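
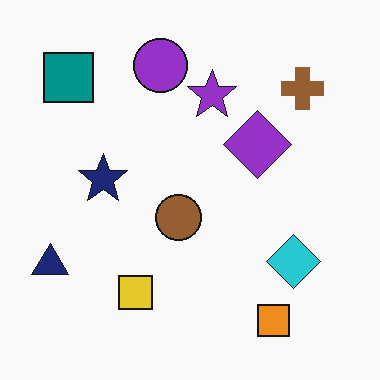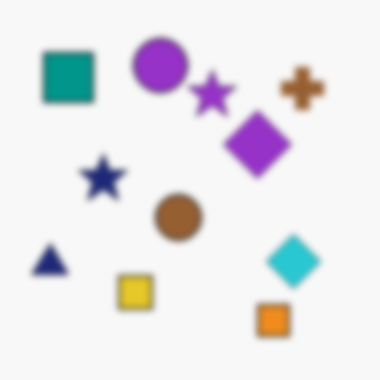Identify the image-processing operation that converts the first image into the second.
The second image is the first moderately blurred.

Shape edges and outlines are uniformly softened across the whole image.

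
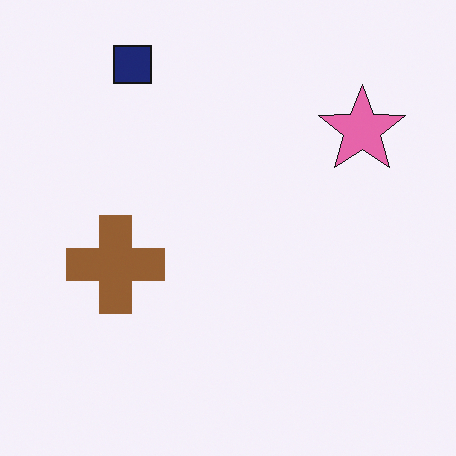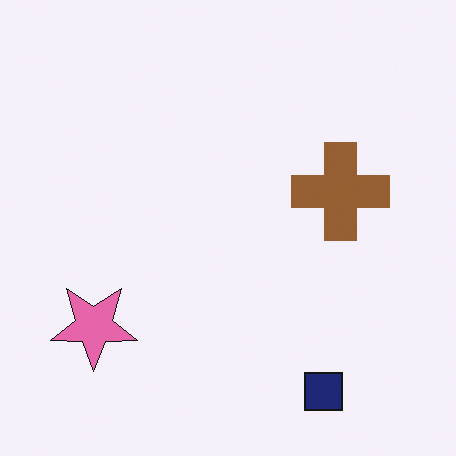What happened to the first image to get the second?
It was rotated 180°.

The navy square sits in the top-left of the first image and the bottom-right of the second — consistent with a whole-image 180° rotation.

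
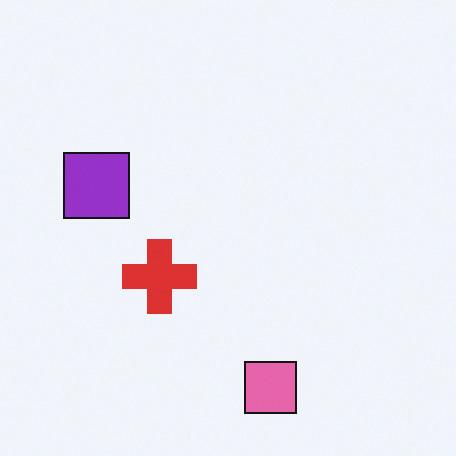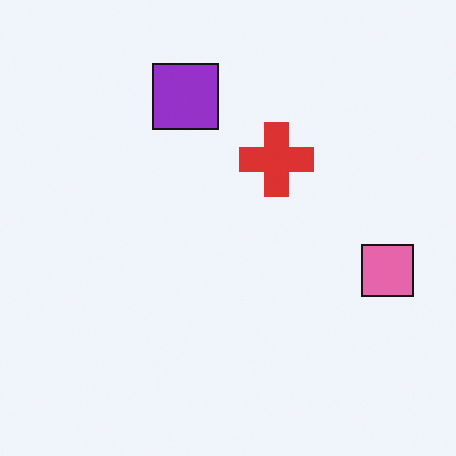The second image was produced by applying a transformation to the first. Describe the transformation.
The image was transposed (reflected across the top-left ↔ bottom-right diagonal).

Shapes have swapped their row and column positions — what was in the top-right is now in the bottom-left — a diagonal reflection.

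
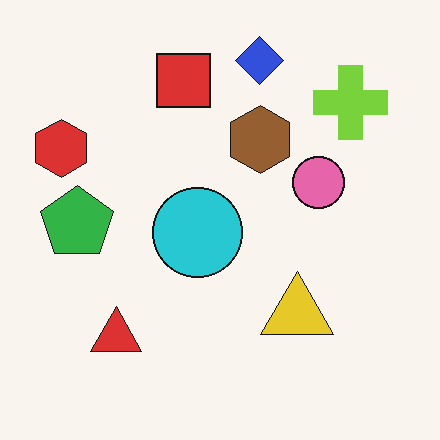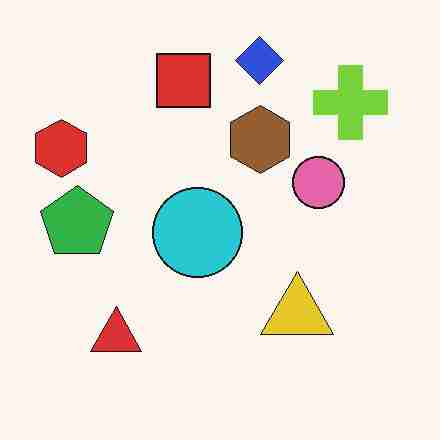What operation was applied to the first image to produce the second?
It was degraded with heavy JPEG compression.

Blocky 8×8 compression artifacts appear around shape edges and the flat background shows ringing — characteristic JPEG degradation.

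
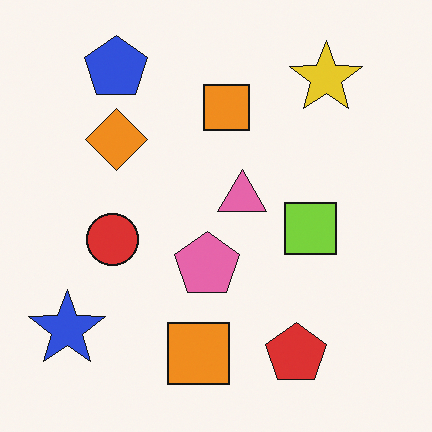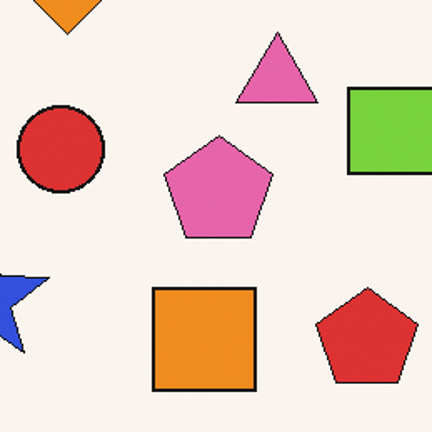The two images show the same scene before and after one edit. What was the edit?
The image was cropped to a noticeably smaller region and rescaled.

The visible shapes are larger and the field of view is narrower; shapes near the original edges may be partly or wholly outside the frame — a crop-and-rescale.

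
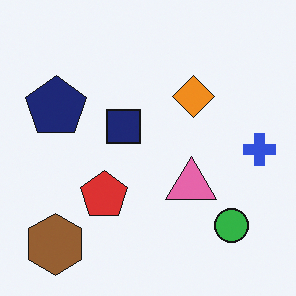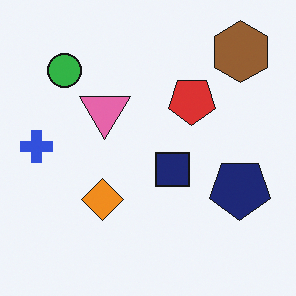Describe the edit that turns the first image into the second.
The image was rotated 180°.

The brown hexagon sits in the bottom-left of the first image and the top-right of the second — consistent with a whole-image 180° rotation.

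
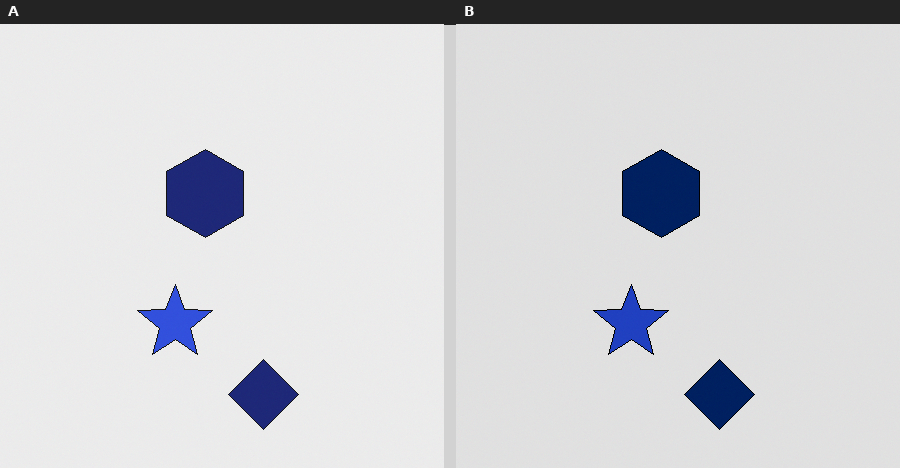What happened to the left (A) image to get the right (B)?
It was posterized to a reduced palette.

Each flat color has snapped to a coarser quantized level — most visibly, the near-white background has dropped to a flat grey.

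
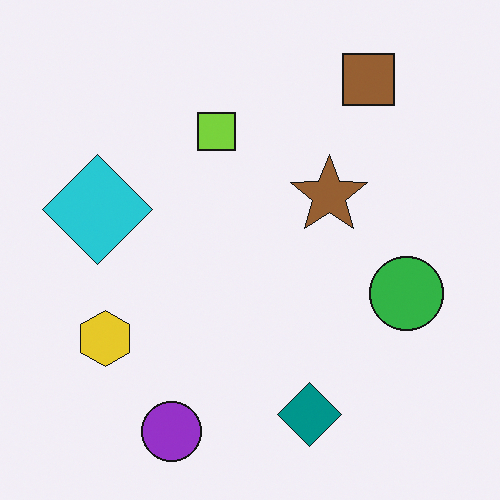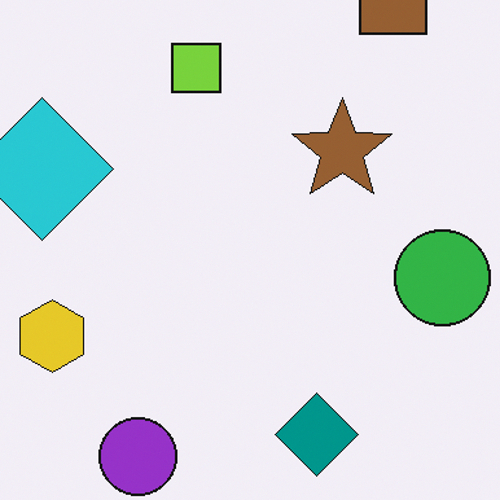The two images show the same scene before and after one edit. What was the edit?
The image was cropped to a modestly smaller region and rescaled.

The visible shapes are larger and the field of view is narrower; shapes near the original edges may be partly or wholly outside the frame — a crop-and-rescale.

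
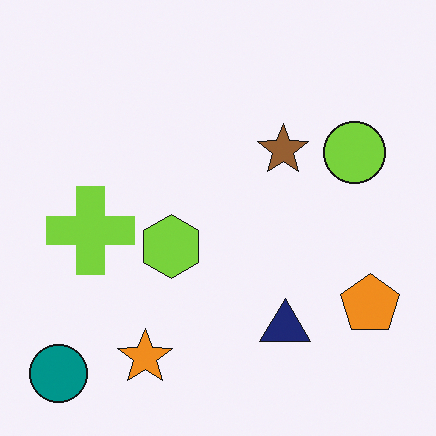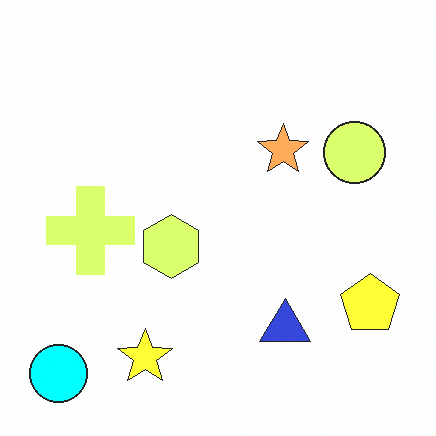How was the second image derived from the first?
The image was noticeably brightened.

Every pixel — background and shapes alike — is uniformly brightened.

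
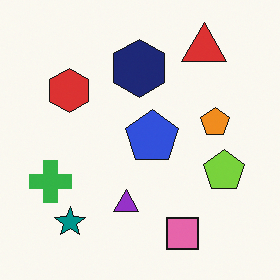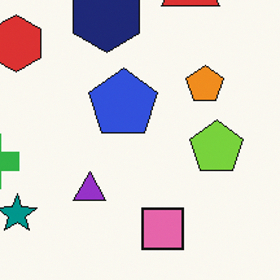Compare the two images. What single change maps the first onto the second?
Cropped to a modestly smaller region and rescaled.

The visible shapes are larger and the field of view is narrower; shapes near the original edges may be partly or wholly outside the frame — a crop-and-rescale.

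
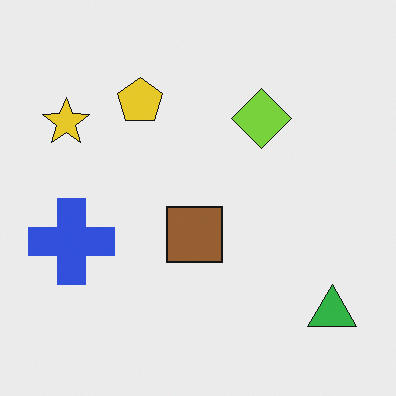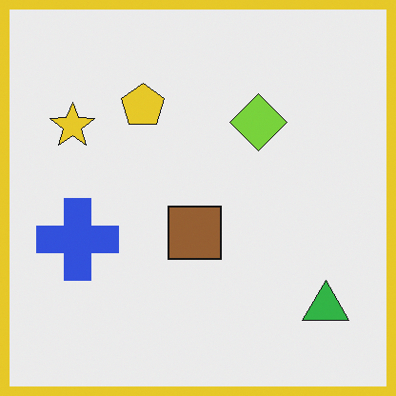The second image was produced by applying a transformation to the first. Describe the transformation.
This is the original image framed with a yellow border.

A solid yellow frame runs around the edge of the second image, with the content slightly shrunk inside it.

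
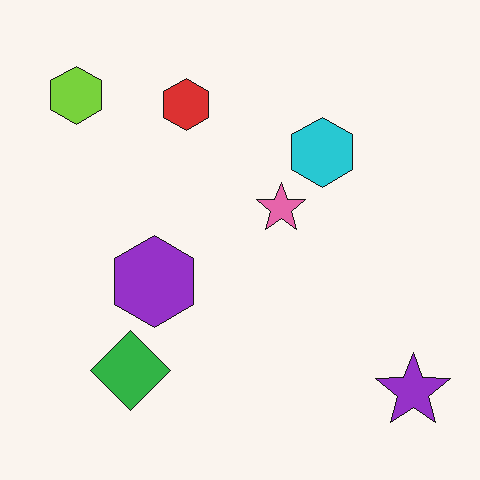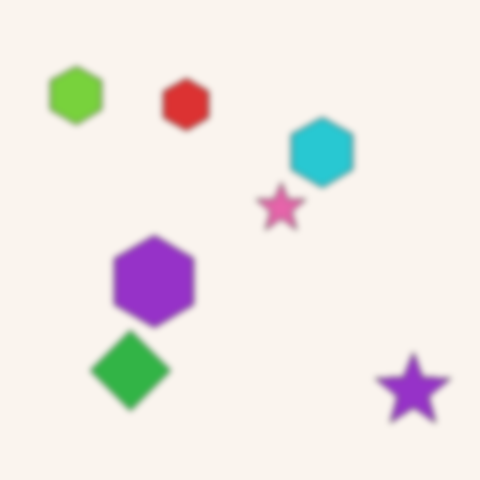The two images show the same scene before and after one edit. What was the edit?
Noticeably gaussian-blurred.

Shape edges and outlines are uniformly softened across the whole image.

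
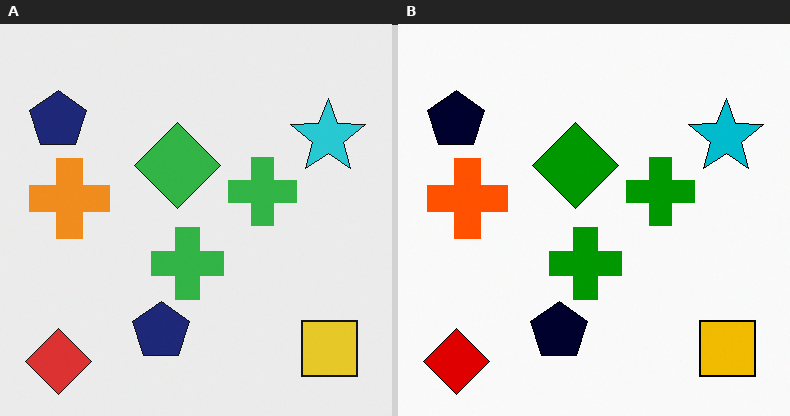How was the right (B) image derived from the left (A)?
The image was given much higher contrast.

Tones are pushed away from mid-grey across the whole image — a global contrast change.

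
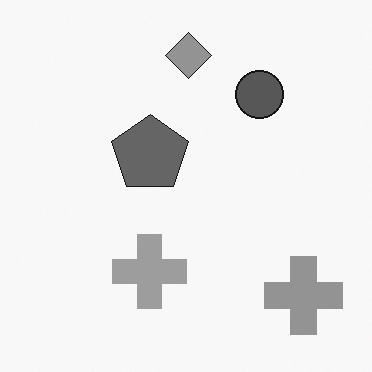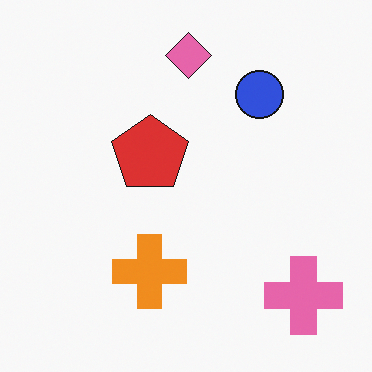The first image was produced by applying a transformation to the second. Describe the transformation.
This is the original image converted to grayscale.

All color is removed — every shape is now a shade of grey.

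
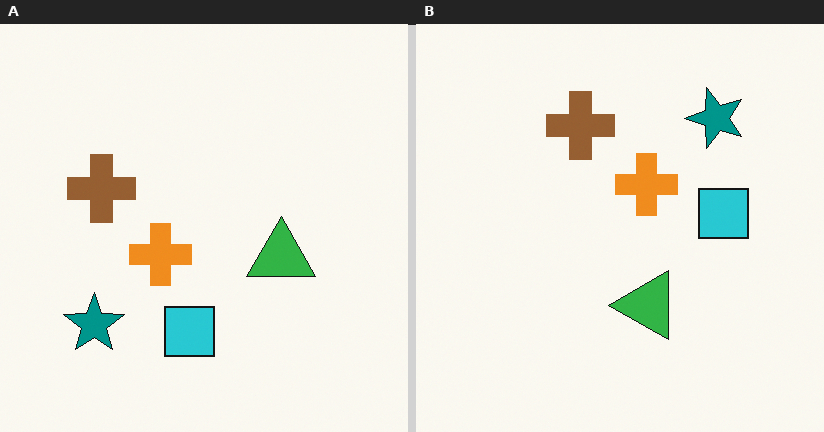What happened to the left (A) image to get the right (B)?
The transformation is: transposed (reflected across the top-left ↔ bottom-right diagonal).

Shapes have swapped their row and column positions — what was in the top-right is now in the bottom-left — a diagonal reflection.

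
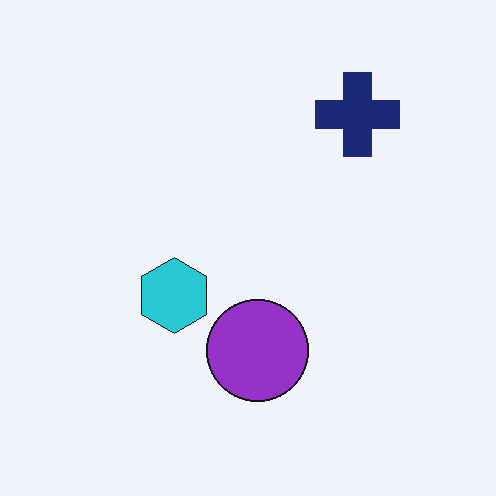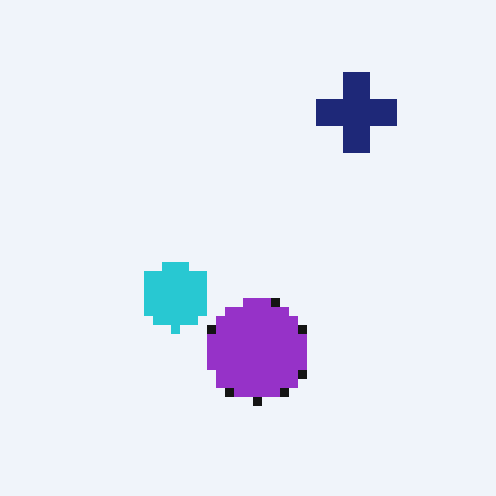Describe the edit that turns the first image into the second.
The second image is the first heavily pixelated into large blocks.

Shapes are reduced to large square blocks; fine edges and outlines are lost — a downscale-then-upscale (mosaic) effect.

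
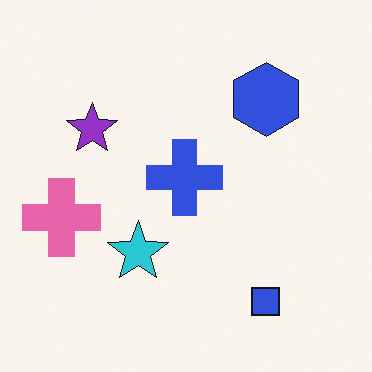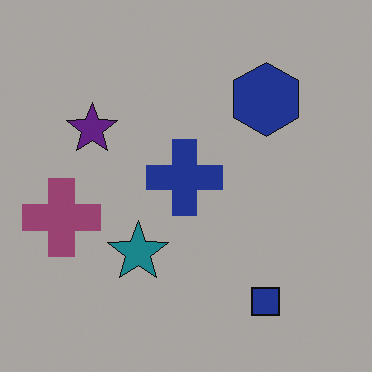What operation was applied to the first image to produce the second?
The transformation is: substantially darkened.

Every pixel — background and shapes alike — is uniformly darkened.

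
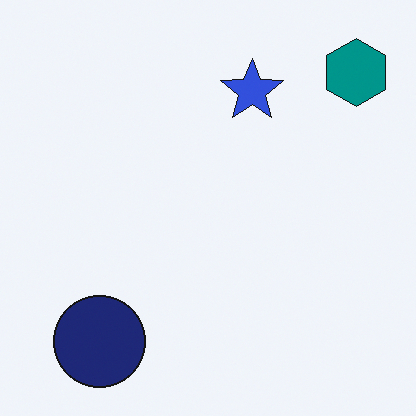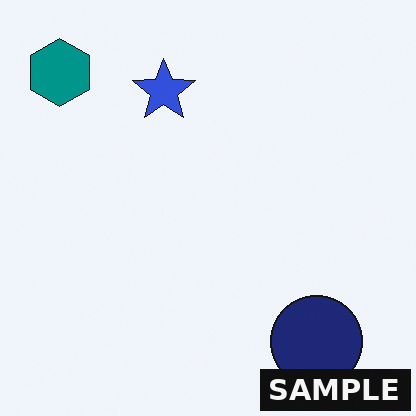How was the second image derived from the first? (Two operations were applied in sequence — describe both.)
The second image is the first flipped horizontally (left ↔ right), then watermarked with the text "SAMPLE" in the lower-right corner.

The teal hexagon is in the top-right of the first image and the top-left of the second — shapes on opposite sides of the vertical midline have swapped in a mirror flip. A dark label reading "SAMPLE" appears in the lower-right corner.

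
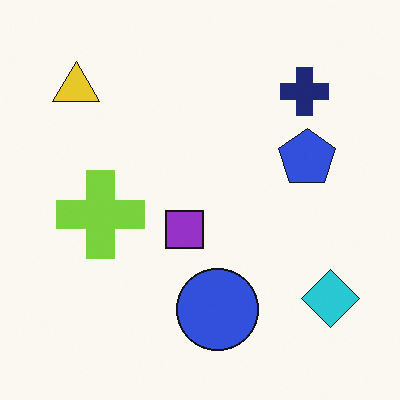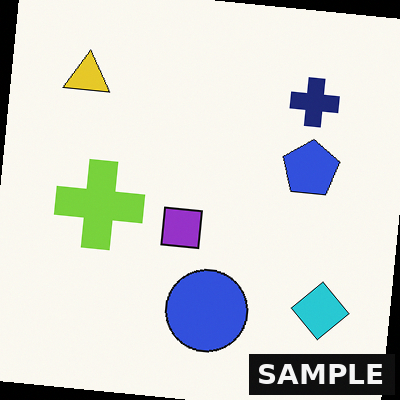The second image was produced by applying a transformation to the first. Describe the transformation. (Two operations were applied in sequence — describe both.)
This is the original image rotated clockwise by a small amount, then watermarked with the text "SAMPLE" in the lower-right corner.

Every shape is tilted by the same angle and the image corners show triangular fill wedges — a whole-image rotation by a non-right angle. A dark label reading "SAMPLE" appears in the lower-right corner.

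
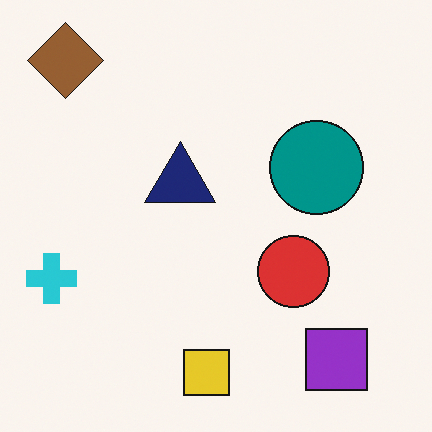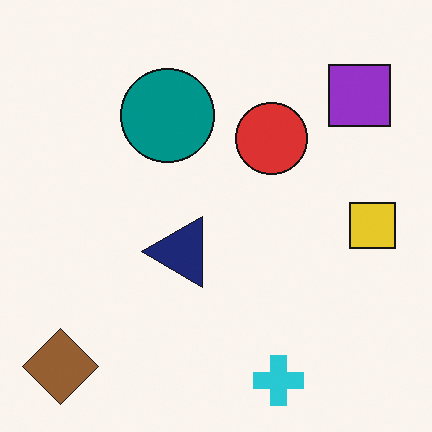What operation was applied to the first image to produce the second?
The transformation is: rotated 90° counter-clockwise.

The brown diamond sits in the top-left of the first image and the bottom-left of the second — consistent with a whole-image 90° counter-clockwise rotation.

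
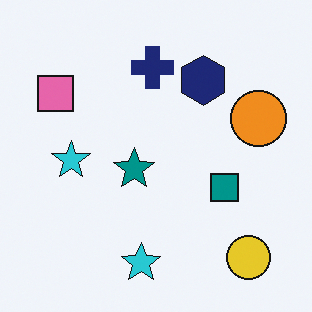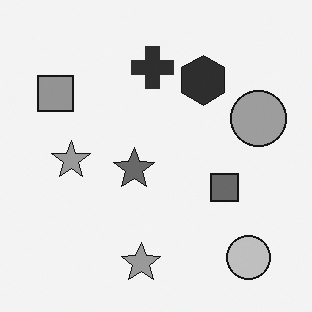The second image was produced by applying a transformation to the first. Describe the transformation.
The transformation is: converted to grayscale.

All color is removed — every shape is now a shade of grey.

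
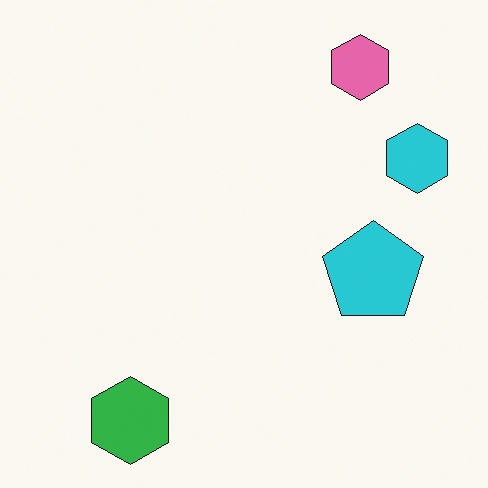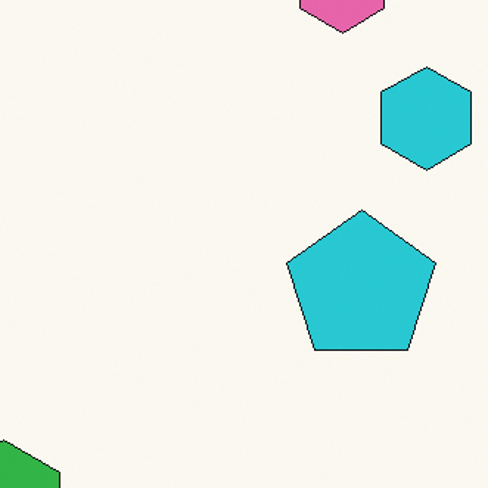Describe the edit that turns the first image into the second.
The image was cropped slightly and scaled back up.

The visible shapes are larger and the field of view is narrower; shapes near the original edges may be partly or wholly outside the frame — a crop-and-rescale.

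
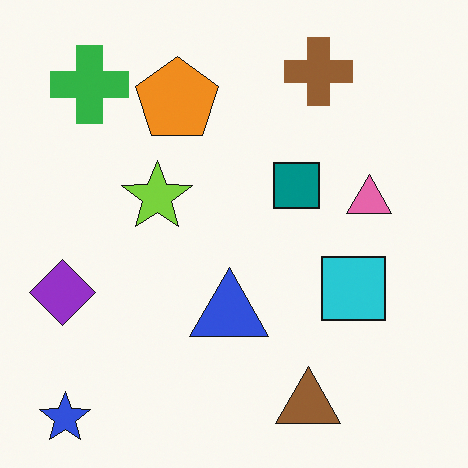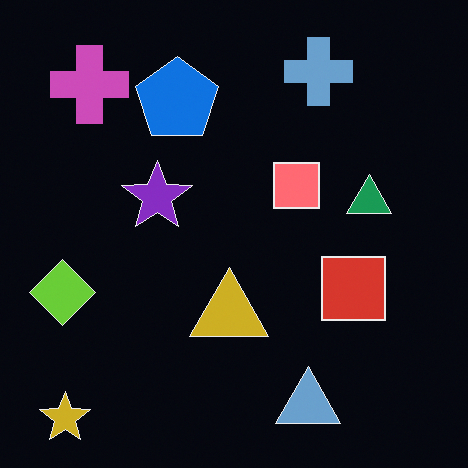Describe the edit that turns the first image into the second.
The transformation is: color-inverted (negative).

The light background has become dark and every shape's color is its complement — a photographic negative.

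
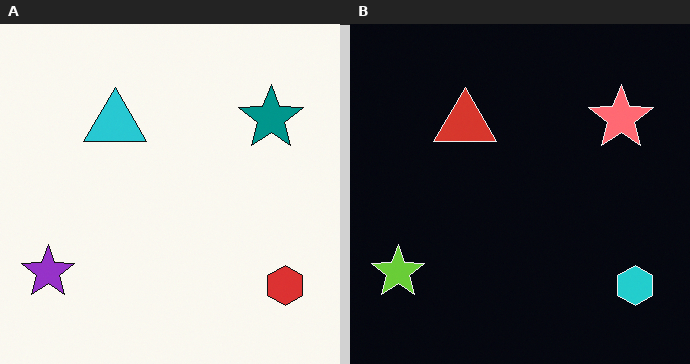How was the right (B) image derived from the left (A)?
The right (B) image is the left (A) color-inverted (negative).

The light background has become dark and every shape's color is its complement — a photographic negative.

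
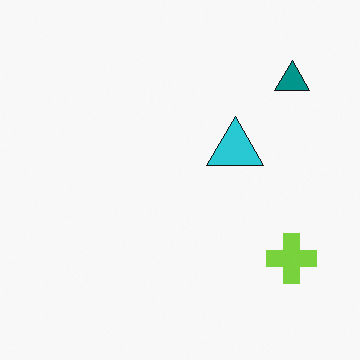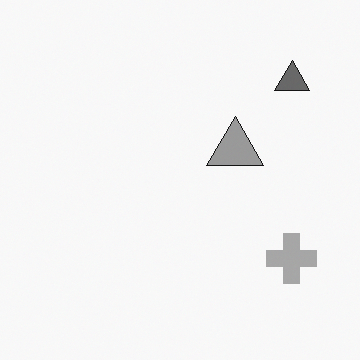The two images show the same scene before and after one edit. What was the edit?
This is the original image converted to grayscale.

All color is removed — every shape is now a shade of grey.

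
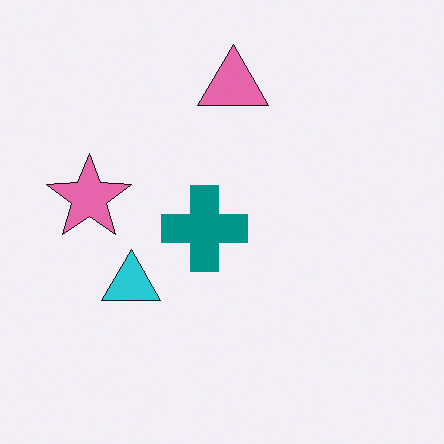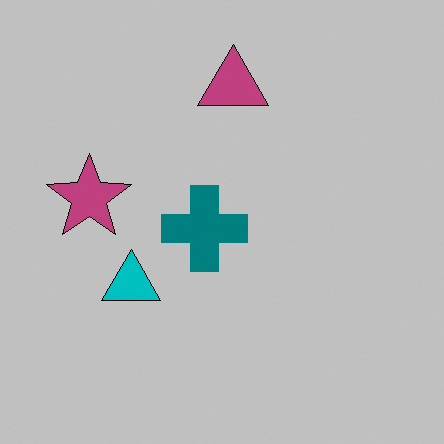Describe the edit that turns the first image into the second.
The image was aggressively posterized.

Each flat color has snapped to a coarser quantized level — most visibly, the near-white background has dropped to a flat grey.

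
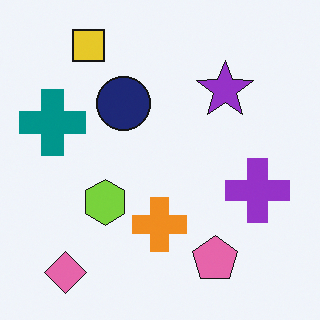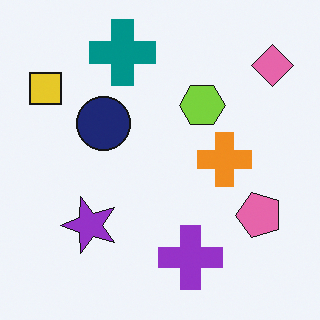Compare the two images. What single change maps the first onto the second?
The transformation is: transposed (reflected across the top-left ↔ bottom-right diagonal).

Shapes have swapped their row and column positions — what was in the top-right is now in the bottom-left — a diagonal reflection.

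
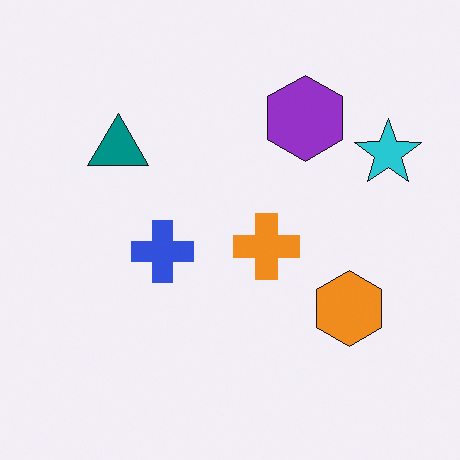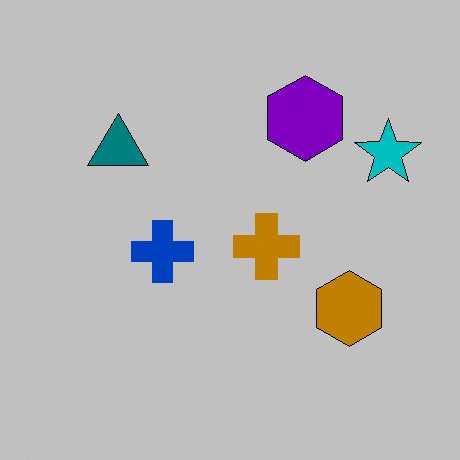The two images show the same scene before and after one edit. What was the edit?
The second image is the first heavily posterized to just a handful of flat colors.

Each flat color has snapped to a coarser quantized level — most visibly, the near-white background has dropped to a flat grey.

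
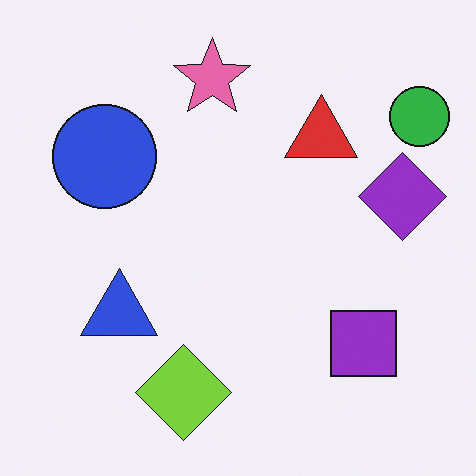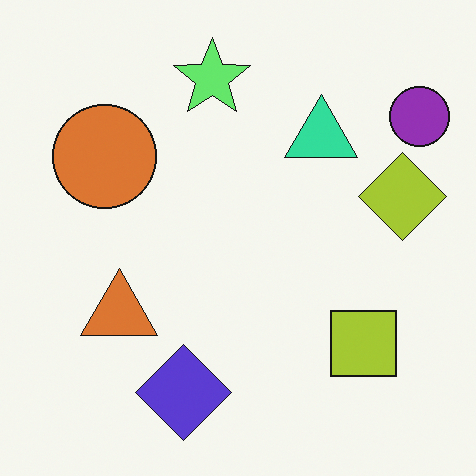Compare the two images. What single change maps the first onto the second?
The transformation is: hue-shifted by a large amount.

Every shape's color has rotated by the same amount around the hue wheel — a uniform hue shift.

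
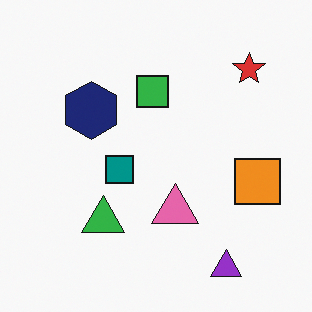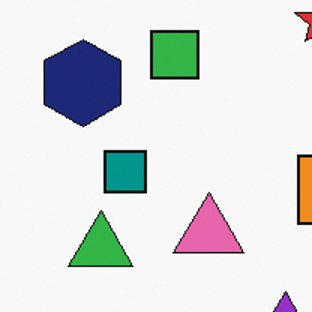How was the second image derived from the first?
The image was cropped slightly and scaled back up.

The visible shapes are larger and the field of view is narrower; shapes near the original edges may be partly or wholly outside the frame — a crop-and-rescale.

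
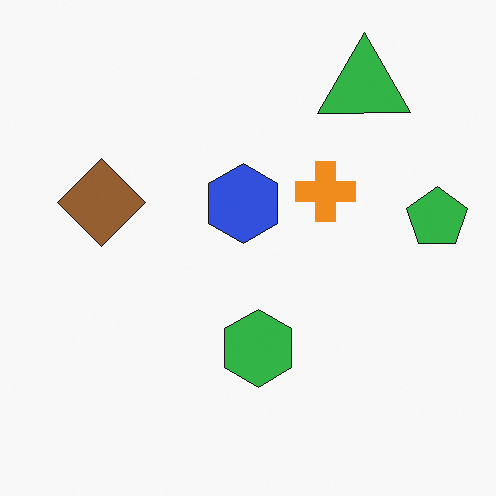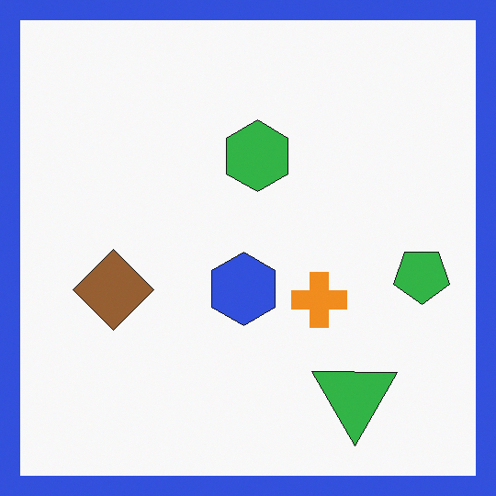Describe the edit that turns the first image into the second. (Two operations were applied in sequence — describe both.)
Flipped vertically (top ↔ bottom), then framed with a blue border.

The green triangle is in the top-right of the first image and the bottom-right of the second — shapes on opposite sides of the horizontal midline have swapped in a mirror flip. A solid blue frame runs around the edge of the second image, with the content slightly shrunk inside it.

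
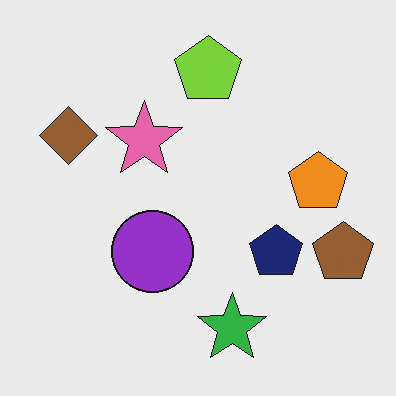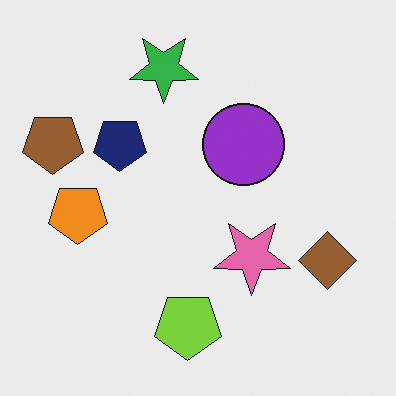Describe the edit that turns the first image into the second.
The transformation is: rotated 180°.

The brown pentagon sits in the right of the first image and the left of the second — consistent with a whole-image 180° rotation.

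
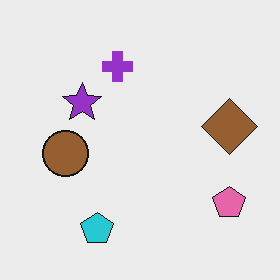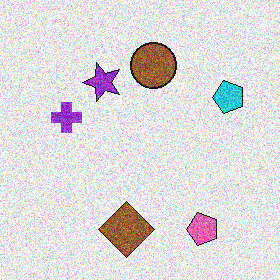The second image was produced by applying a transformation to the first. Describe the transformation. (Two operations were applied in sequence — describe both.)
It was degraded with strong gaussian noise, then transposed (reflected across the top-left ↔ bottom-right diagonal).

Random speckle covers the whole image, including the flat background. Shapes have swapped their row and column positions — what was in the top-right is now in the bottom-left — a diagonal reflection.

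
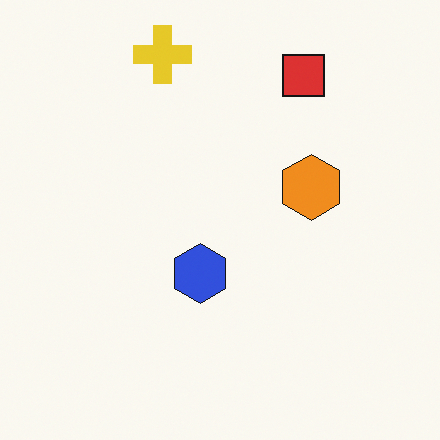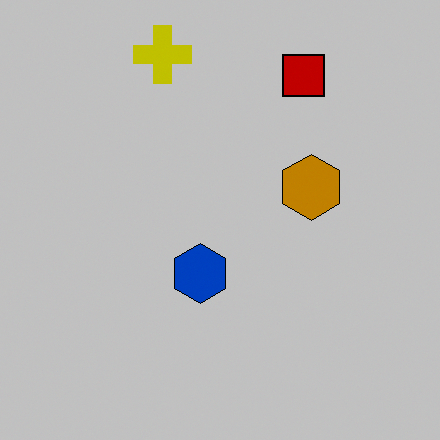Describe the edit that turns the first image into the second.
Heavily posterized to just a handful of flat colors.

Each flat color has snapped to a coarser quantized level — most visibly, the near-white background has dropped to a flat grey.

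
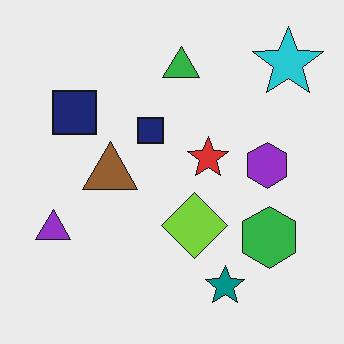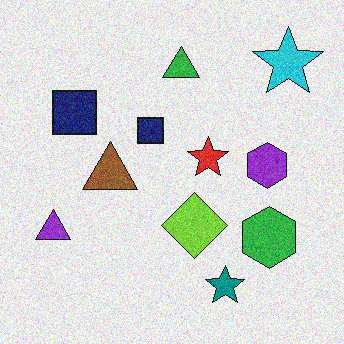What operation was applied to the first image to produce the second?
It was degraded with moderate additive noise.

Random speckle covers the whole image, including the flat background.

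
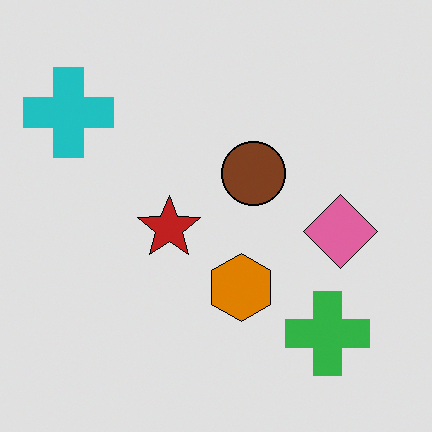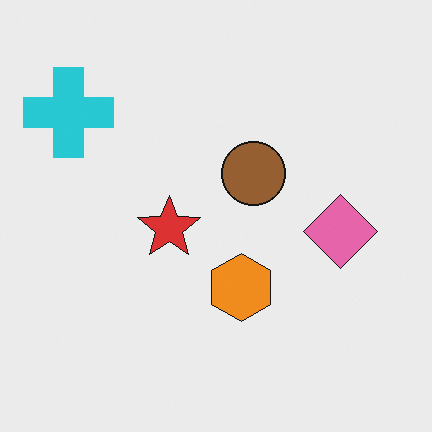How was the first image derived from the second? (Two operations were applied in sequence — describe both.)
This is the original image posterized to a reduced palette, then overlaid with an additional green cross.

Each flat color has snapped to a coarser quantized level — most visibly, the near-white background has dropped to a flat grey. A green cross appears in the first image that is absent from the second.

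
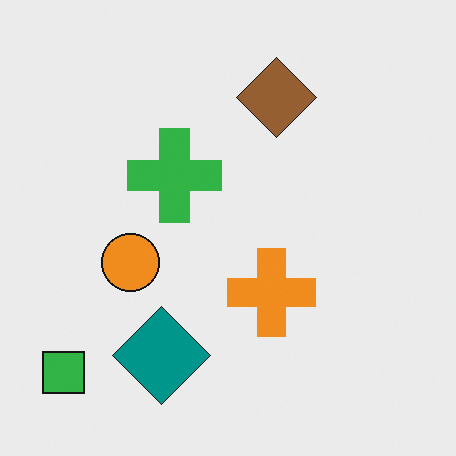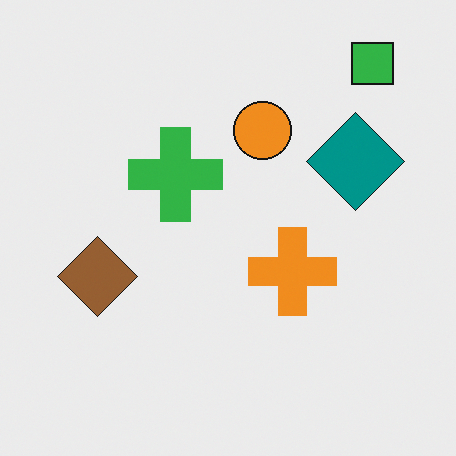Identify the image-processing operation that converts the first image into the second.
The image was transposed (reflected across the top-left ↔ bottom-right diagonal).

Shapes have swapped their row and column positions — what was in the top-right is now in the bottom-left — a diagonal reflection.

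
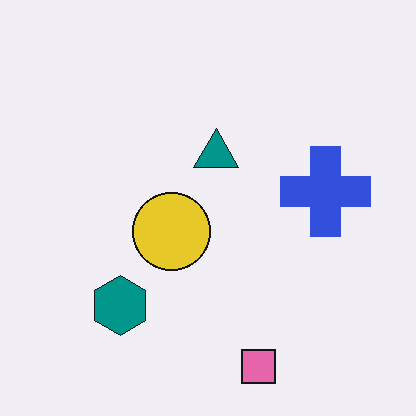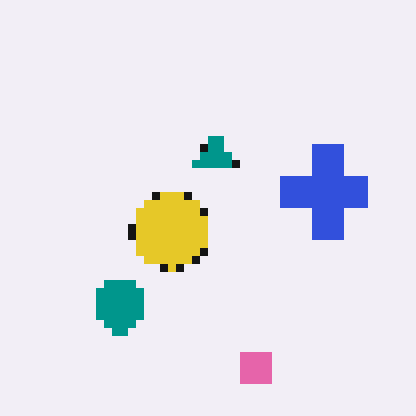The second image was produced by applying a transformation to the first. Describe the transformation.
It was pixelated into visible square blocks.

Shapes are reduced to large square blocks; fine edges and outlines are lost — a downscale-then-upscale (mosaic) effect.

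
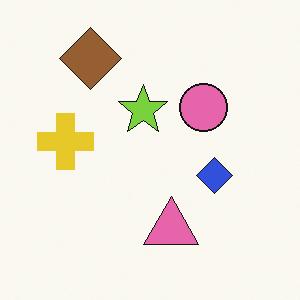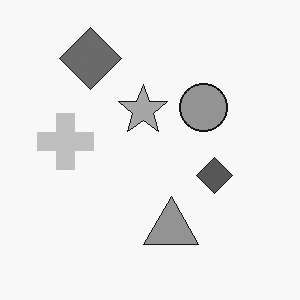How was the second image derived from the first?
It was converted to grayscale.

All color is removed — every shape is now a shade of grey.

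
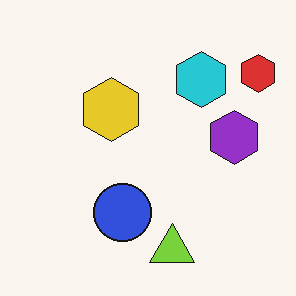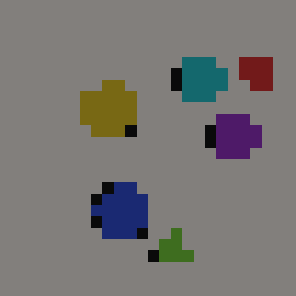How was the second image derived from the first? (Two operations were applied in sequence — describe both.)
The transformation is: coarsely pixelated, then noticeably darkened.

Shapes are reduced to large square blocks; fine edges and outlines are lost — a downscale-then-upscale (mosaic) effect. Every pixel — background and shapes alike — is uniformly darkened.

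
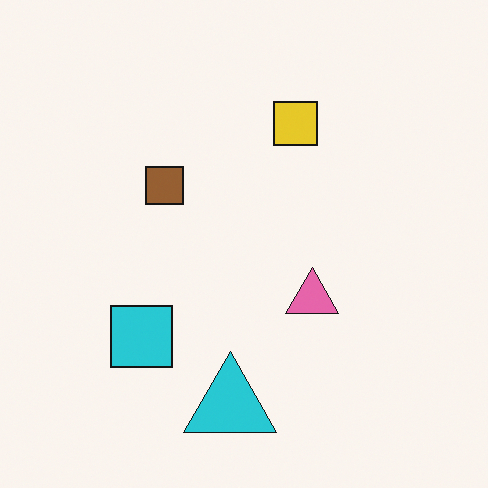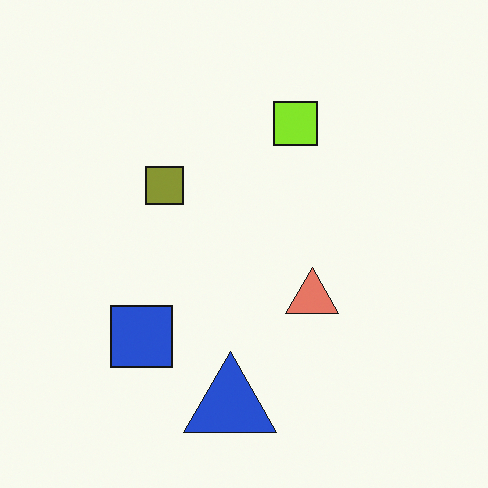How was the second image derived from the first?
Hue-shifted by a small amount.

Every shape's color has rotated by the same amount around the hue wheel — a uniform hue shift.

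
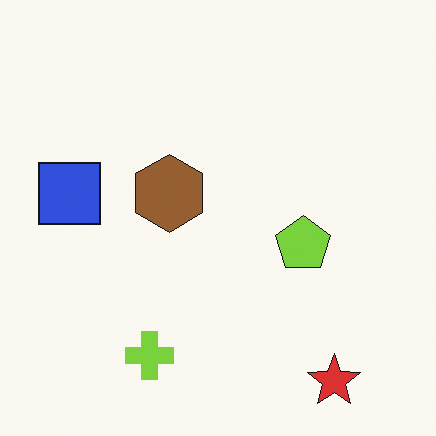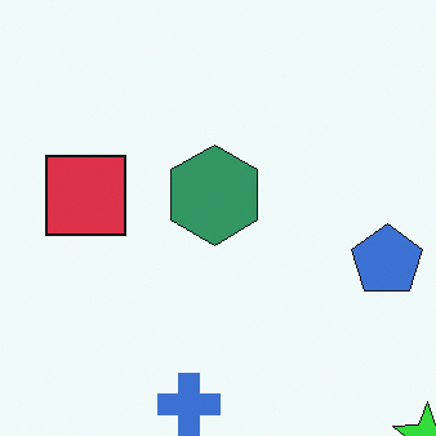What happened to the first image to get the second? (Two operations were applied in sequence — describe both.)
It was cropped to a modestly smaller region and rescaled, then hue-shifted through roughly a third of the color wheel.

The visible shapes are larger and the field of view is narrower; shapes near the original edges may be partly or wholly outside the frame — a crop-and-rescale. Every shape's color has rotated by the same amount around the hue wheel — a uniform hue shift.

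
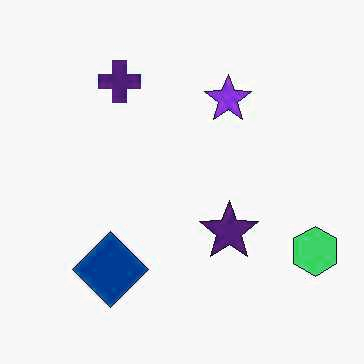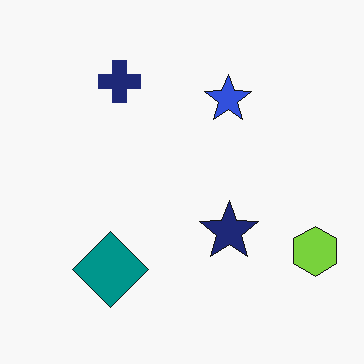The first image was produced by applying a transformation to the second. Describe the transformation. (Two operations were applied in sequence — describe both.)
It was given moderate JPEG compression, then hue-shifted by a small amount.

Blocky 8×8 compression artifacts appear around shape edges and the flat background shows ringing — characteristic JPEG degradation. Every shape's color has rotated by the same amount around the hue wheel — a uniform hue shift.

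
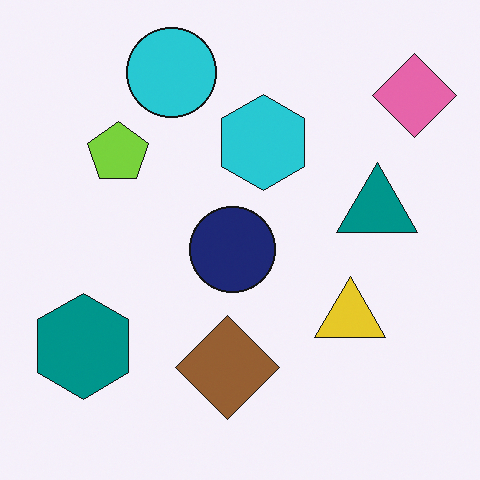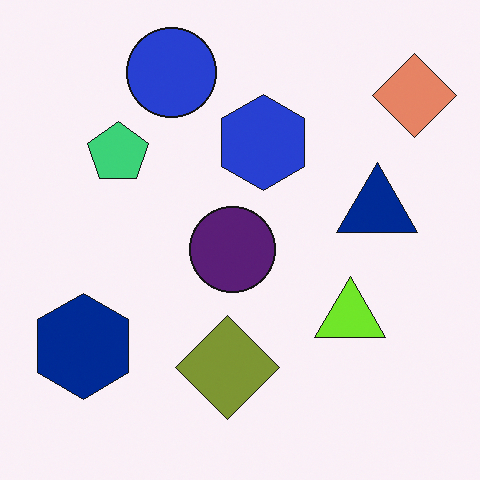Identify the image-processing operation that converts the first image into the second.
The image was hue-shifted slightly.

Every shape's color has rotated by the same amount around the hue wheel — a uniform hue shift.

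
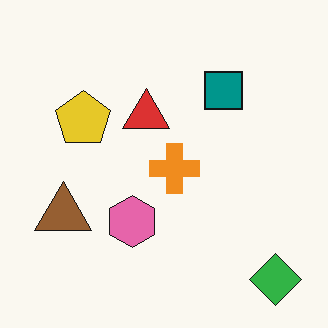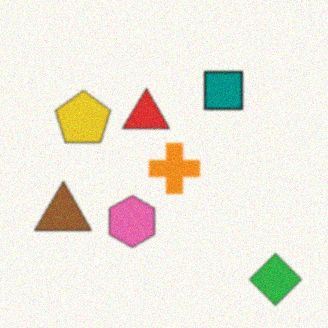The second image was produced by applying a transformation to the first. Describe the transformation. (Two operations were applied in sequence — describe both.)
This is the original image slightly softened, then degraded with a light layer of grain.

Shape edges and outlines are uniformly softened across the whole image. Random speckle covers the whole image, including the flat background.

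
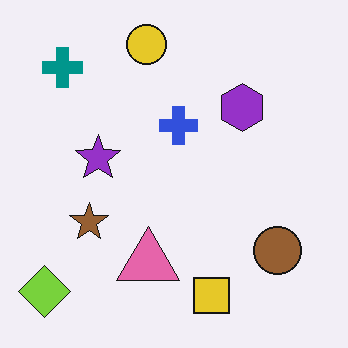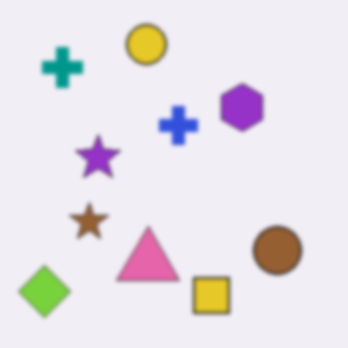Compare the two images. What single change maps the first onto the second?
The image was slightly softened.

Shape edges and outlines are uniformly softened across the whole image.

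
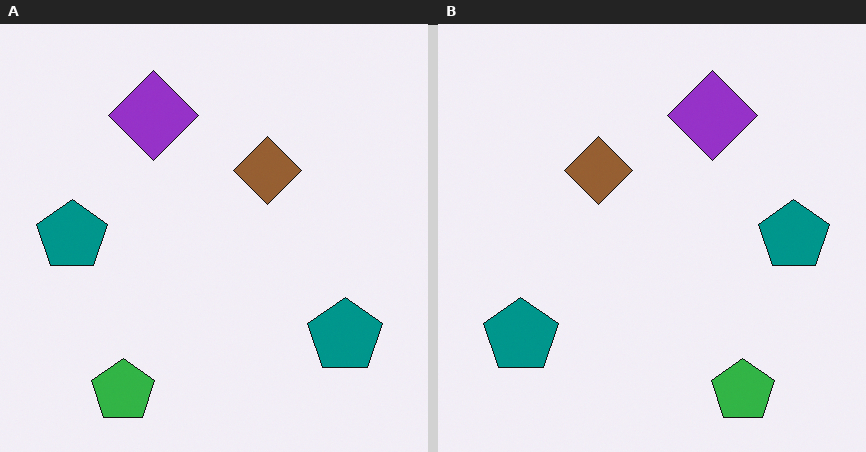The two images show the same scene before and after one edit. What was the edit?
It was flipped horizontally (left ↔ right).

The green pentagon is in the bottom-left of the left (A) image and the bottom-right of the right (B) — shapes on opposite sides of the vertical midline have swapped in a mirror flip.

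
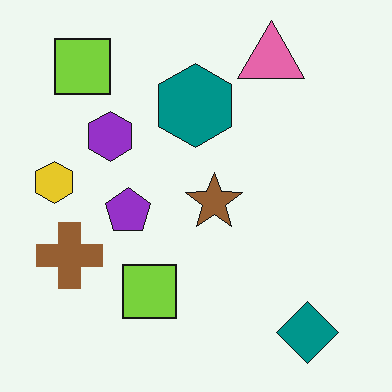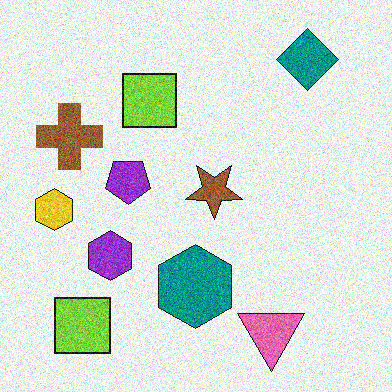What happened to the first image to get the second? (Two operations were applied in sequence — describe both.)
This is the original image degraded with a thick layer of grain, then flipped vertically (top ↔ bottom).

Random speckle covers the whole image, including the flat background. The pink triangle is in the top-right of the first image and the bottom-right of the second — shapes on opposite sides of the horizontal midline have swapped in a mirror flip.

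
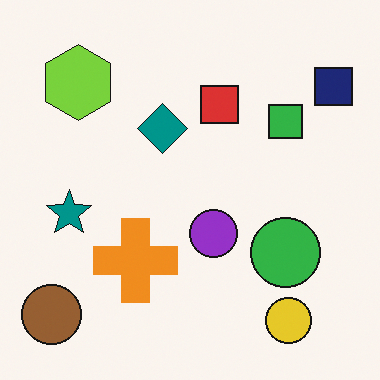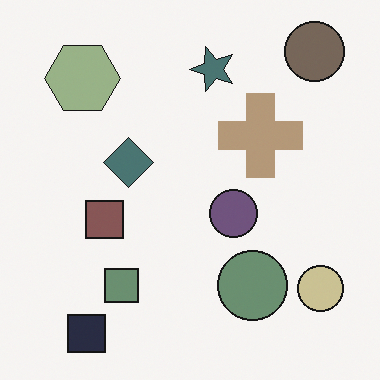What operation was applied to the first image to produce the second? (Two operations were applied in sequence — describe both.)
The second image is the first transposed (reflected across the top-left ↔ bottom-right diagonal), then made much more muted (saturation change).

Shapes have swapped their row and column positions — what was in the top-right is now in the bottom-left — a diagonal reflection. All colors are more muted and greyish — a global saturation change.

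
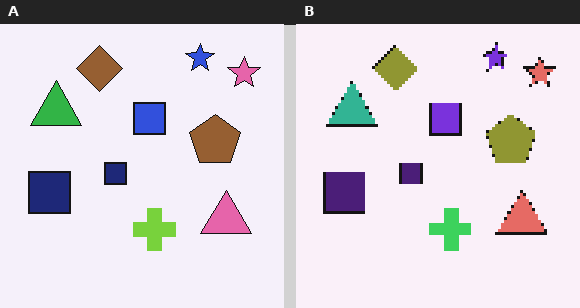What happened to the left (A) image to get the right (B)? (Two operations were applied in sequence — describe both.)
The transformation is: mildly pixelated, then hue-shifted by a small amount.

Shapes are reduced to large square blocks; fine edges and outlines are lost — a downscale-then-upscale (mosaic) effect. Every shape's color has rotated by the same amount around the hue wheel — a uniform hue shift.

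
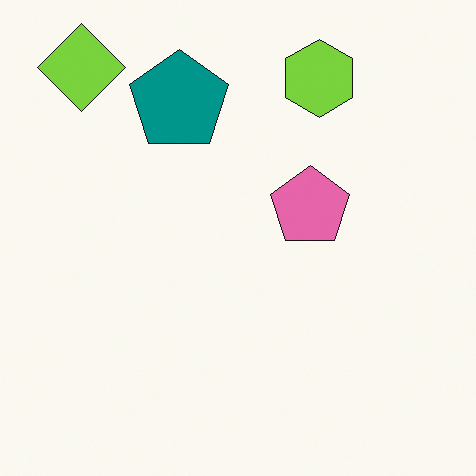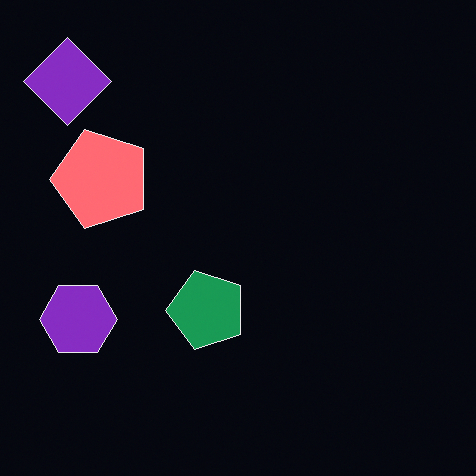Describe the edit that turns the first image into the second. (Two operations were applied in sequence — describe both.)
The image was transposed (reflected across the top-left ↔ bottom-right diagonal), then color-inverted (negative).

Shapes have swapped their row and column positions — what was in the top-right is now in the bottom-left — a diagonal reflection. The light background has become dark and every shape's color is its complement — a photographic negative.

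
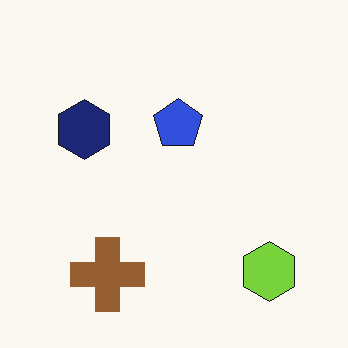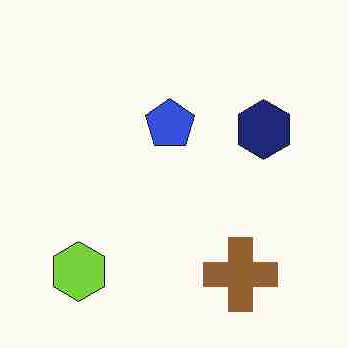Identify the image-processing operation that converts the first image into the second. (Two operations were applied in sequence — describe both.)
The transformation is: heavily JPEG-compressed with obvious blocking artifacts, then flipped horizontally (left ↔ right).

Blocky 8×8 compression artifacts appear around shape edges and the flat background shows ringing — characteristic JPEG degradation. The lime hexagon is in the bottom-right of the first image and the bottom-left of the second — shapes on opposite sides of the vertical midline have swapped in a mirror flip.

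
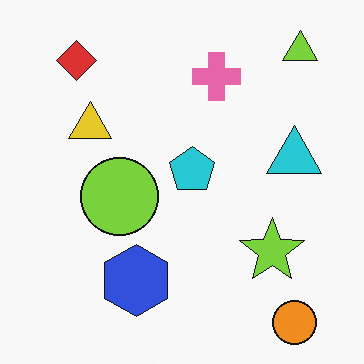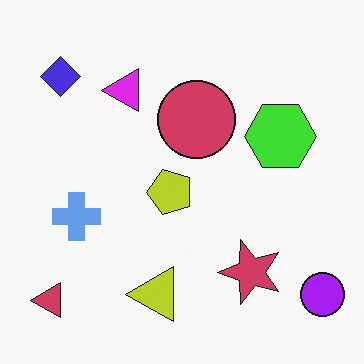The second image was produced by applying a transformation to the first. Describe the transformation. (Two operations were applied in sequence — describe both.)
The second image is the first transposed (reflected across the top-left ↔ bottom-right diagonal), then hue-shifted through roughly half the color wheel.

Shapes have swapped their row and column positions — what was in the top-right is now in the bottom-left — a diagonal reflection. Every shape's color has rotated by the same amount around the hue wheel — a uniform hue shift.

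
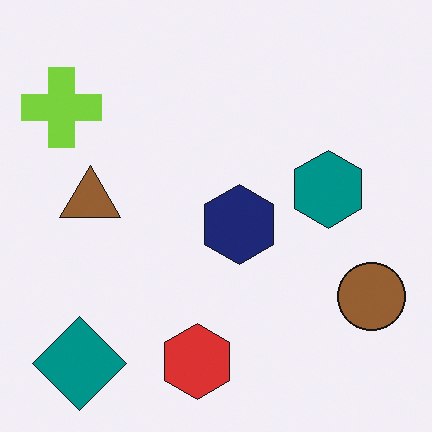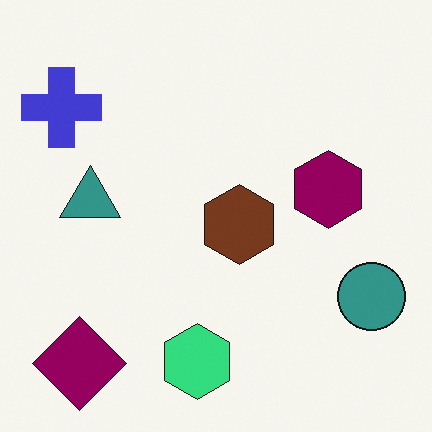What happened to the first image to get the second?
The image was hue-shifted by a moderate amount.

Every shape's color has rotated by the same amount around the hue wheel — a uniform hue shift.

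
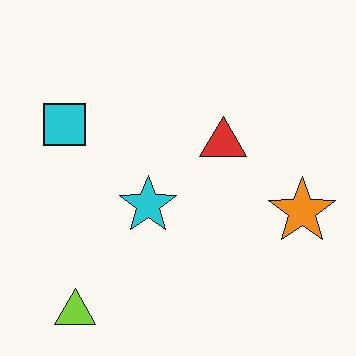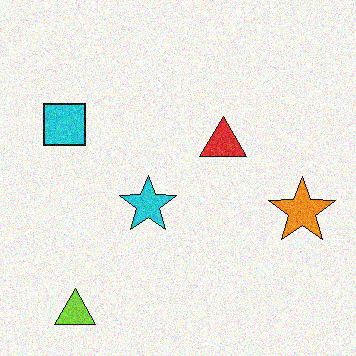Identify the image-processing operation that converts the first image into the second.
It was degraded with moderate additive noise.

Random speckle covers the whole image, including the flat background.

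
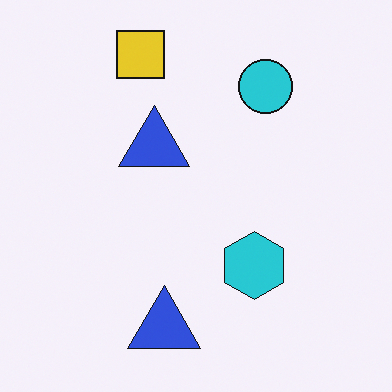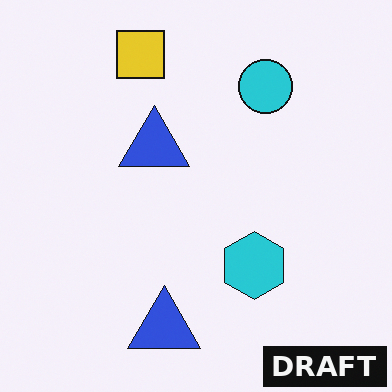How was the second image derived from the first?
The transformation is: watermarked with the text "DRAFT" in the lower-right corner.

A dark label reading "DRAFT" appears in the lower-right corner.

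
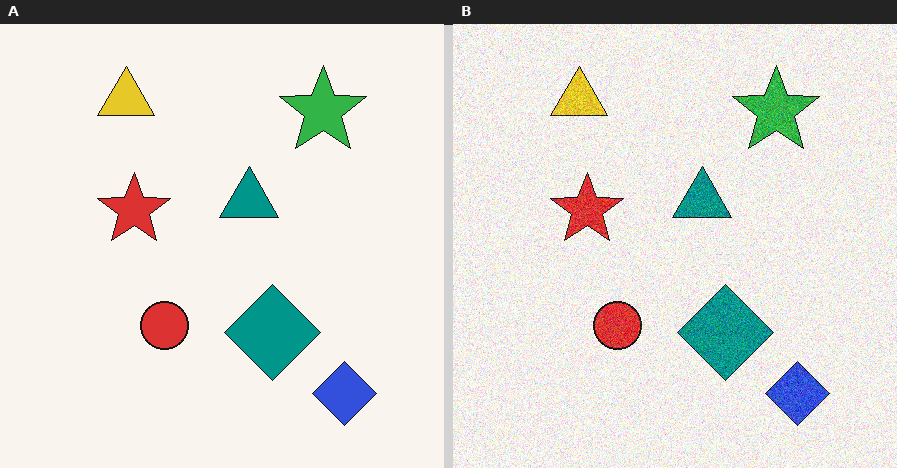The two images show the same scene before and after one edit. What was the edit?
The transformation is: degraded with visible gaussian noise.

Random speckle covers the whole image, including the flat background.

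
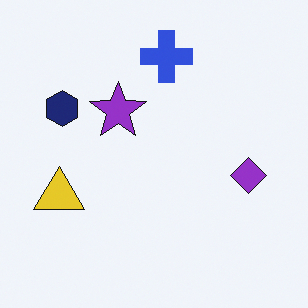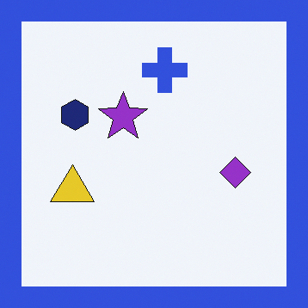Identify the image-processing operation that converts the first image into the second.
The second image is the first framed with a blue border.

A solid blue frame runs around the edge of the second image, with the content slightly shrunk inside it.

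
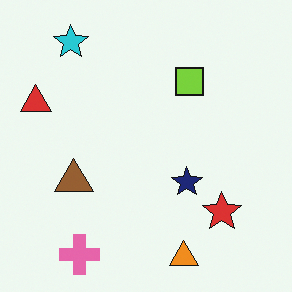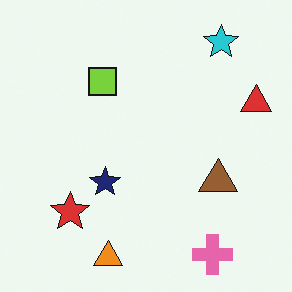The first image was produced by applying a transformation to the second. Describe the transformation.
It was flipped horizontally (left ↔ right).

The red triangle is in the right of the second image and the left of the first — shapes on opposite sides of the vertical midline have swapped in a mirror flip.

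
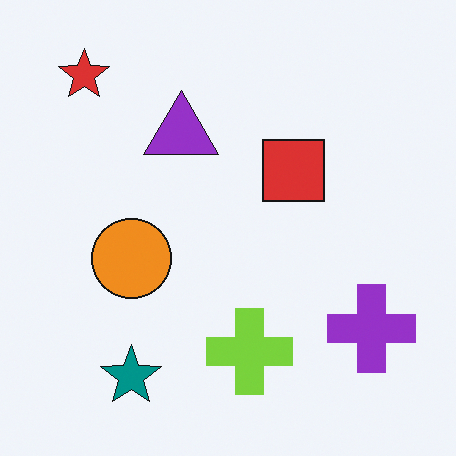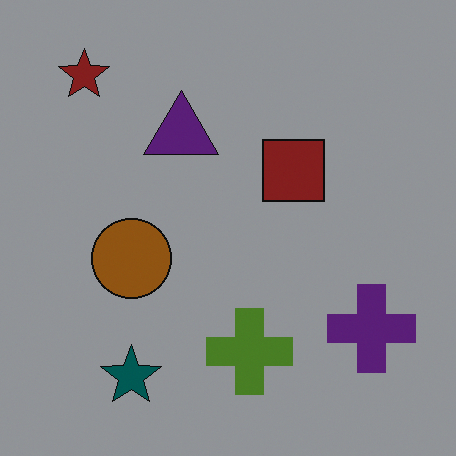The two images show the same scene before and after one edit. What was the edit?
This is the original image noticeably darkened.

Every pixel — background and shapes alike — is uniformly darkened.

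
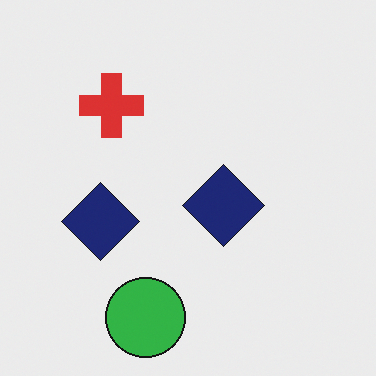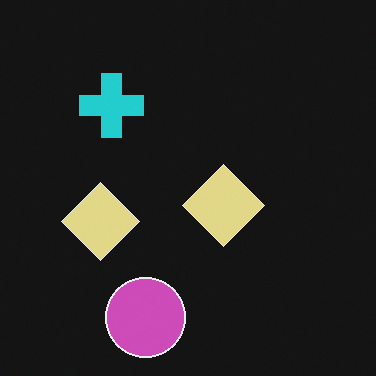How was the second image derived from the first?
The transformation is: color-inverted (negative).

The light background has become dark and every shape's color is its complement — a photographic negative.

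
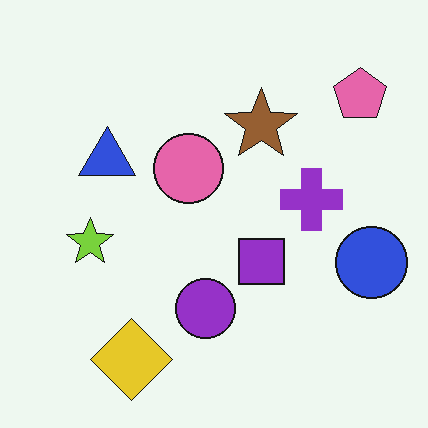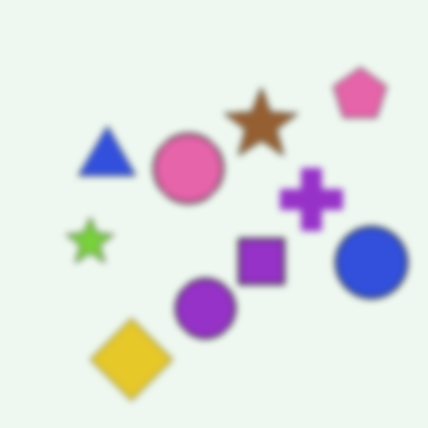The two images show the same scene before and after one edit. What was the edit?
This is the original image moderately blurred.

Shape edges and outlines are uniformly softened across the whole image.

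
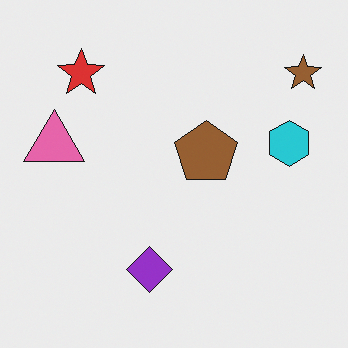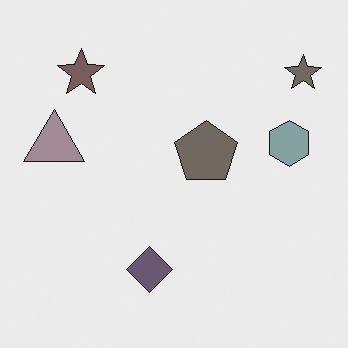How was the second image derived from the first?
The image was made much more muted (saturation change).

All colors are more muted and greyish — a global saturation change.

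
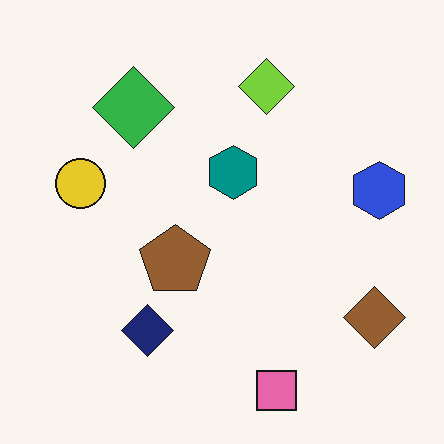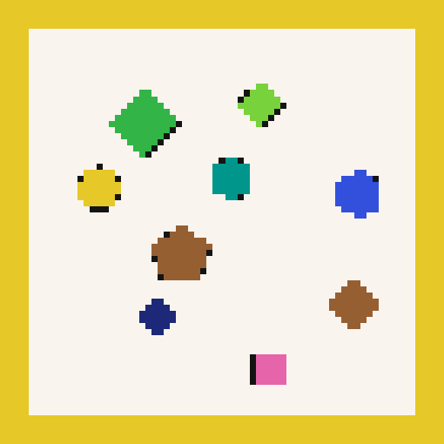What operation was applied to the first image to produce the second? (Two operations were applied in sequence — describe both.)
The image was pixelated into visible square blocks, then framed with a yellow border.

Shapes are reduced to large square blocks; fine edges and outlines are lost — a downscale-then-upscale (mosaic) effect. A solid yellow frame runs around the edge of the second image, with the content slightly shrunk inside it.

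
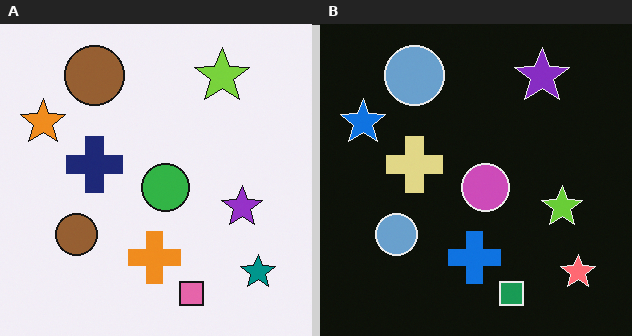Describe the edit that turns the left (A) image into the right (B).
Color-inverted (negative).

The light background has become dark and every shape's color is its complement — a photographic negative.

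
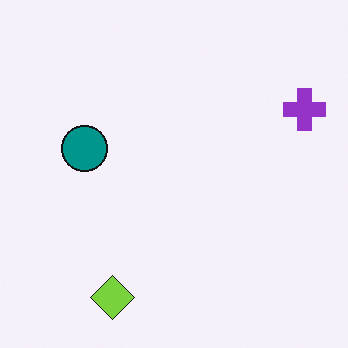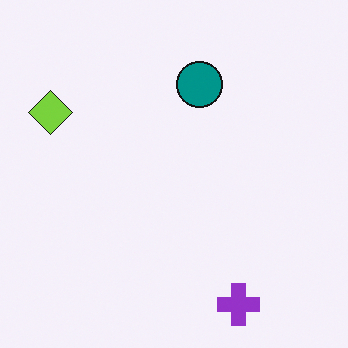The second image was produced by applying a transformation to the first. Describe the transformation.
It was rotated 90° clockwise.

The purple cross sits in the top-right of the first image and the bottom-right of the second — consistent with a whole-image 90° clockwise rotation.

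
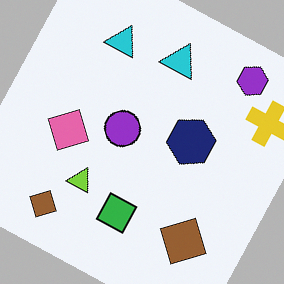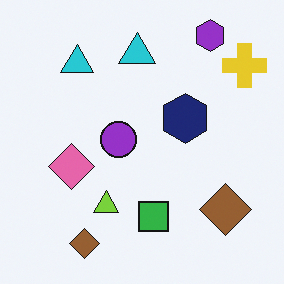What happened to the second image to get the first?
The transformation is: rotated clockwise by a clearly visible amount.

Every shape is tilted by the same angle and the image corners show triangular fill wedges — a whole-image rotation by a non-right angle.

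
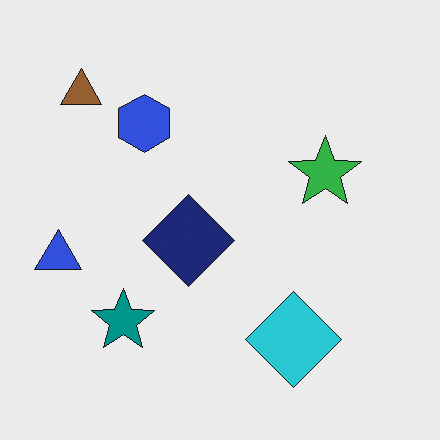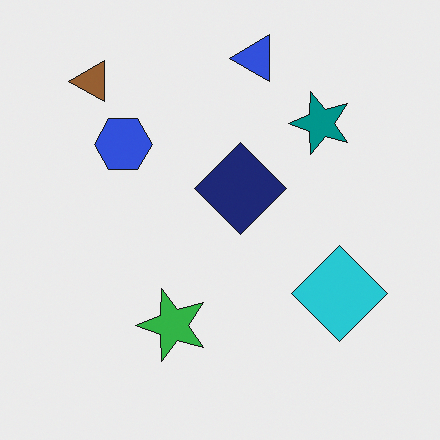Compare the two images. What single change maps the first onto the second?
It was transposed (reflected across the top-left ↔ bottom-right diagonal).

Shapes have swapped their row and column positions — what was in the top-right is now in the bottom-left — a diagonal reflection.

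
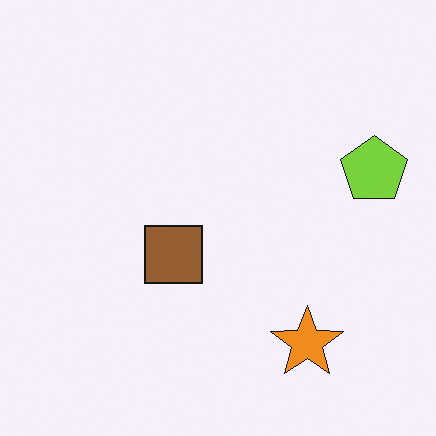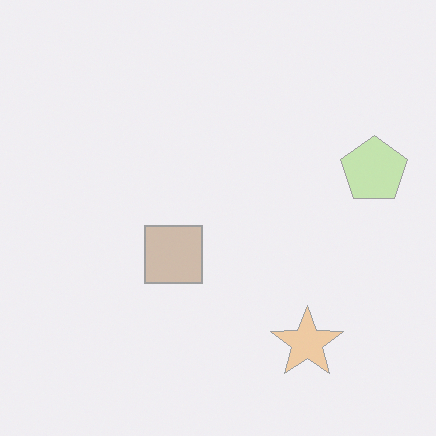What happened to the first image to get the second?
The image was given much lower contrast.

Tones are pushed toward mid-grey across the whole image — a global contrast change.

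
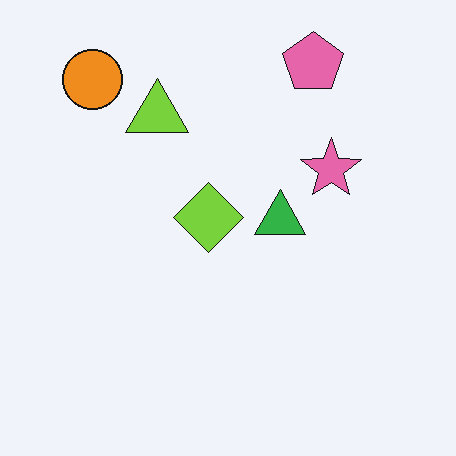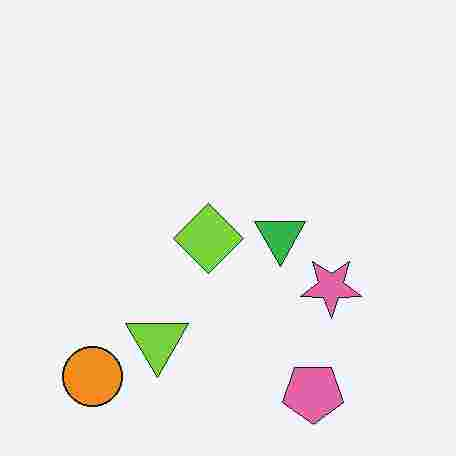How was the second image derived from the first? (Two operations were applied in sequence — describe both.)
It was degraded with heavy JPEG compression, then flipped vertically (top ↔ bottom).

Blocky 8×8 compression artifacts appear around shape edges and the flat background shows ringing — characteristic JPEG degradation. The pink pentagon is in the top-right of the first image and the bottom-right of the second — shapes on opposite sides of the horizontal midline have swapped in a mirror flip.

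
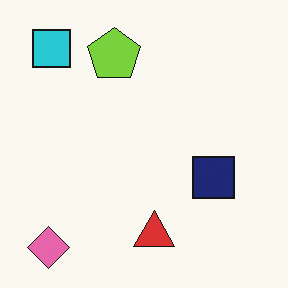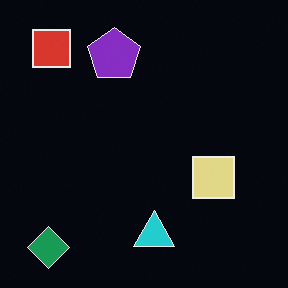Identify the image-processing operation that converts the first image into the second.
Color-inverted (negative).

The light background has become dark and every shape's color is its complement — a photographic negative.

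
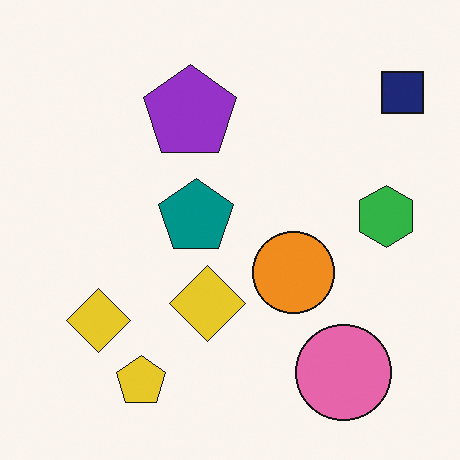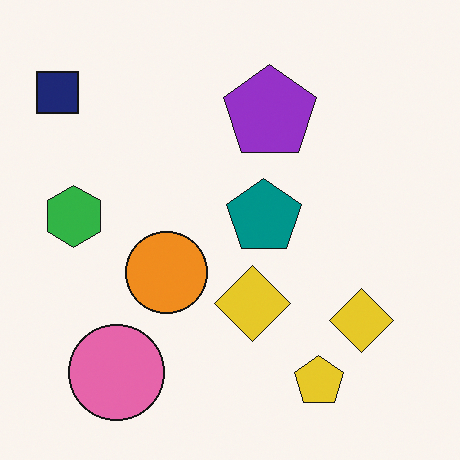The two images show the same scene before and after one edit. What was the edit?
This is the original image flipped horizontally (left ↔ right).

The navy square is in the top-right of the first image and the top-left of the second — shapes on opposite sides of the vertical midline have swapped in a mirror flip.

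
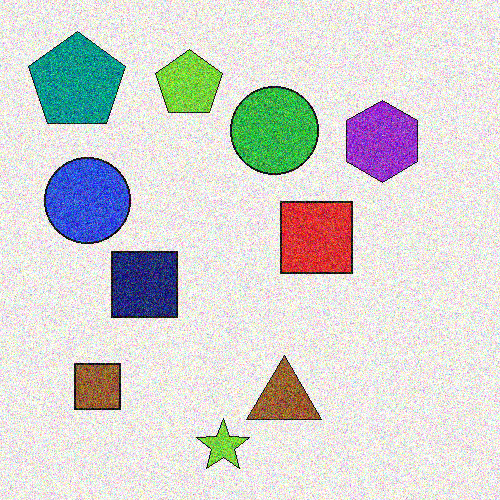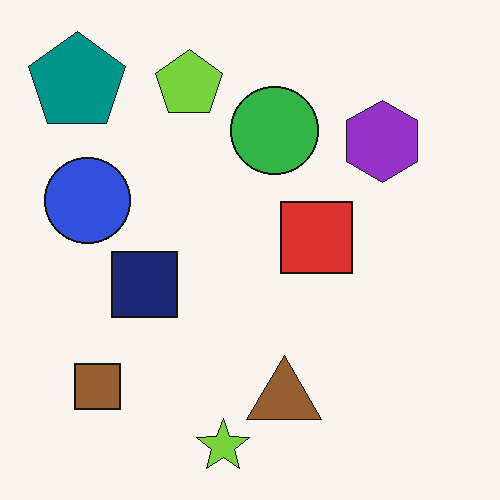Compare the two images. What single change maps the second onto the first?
The transformation is: degraded with a thick layer of grain.

Random speckle covers the whole image, including the flat background.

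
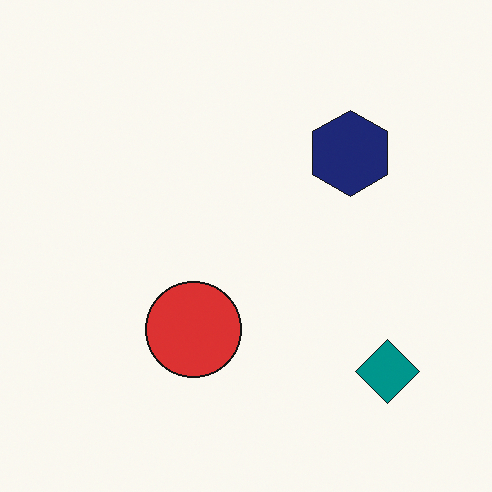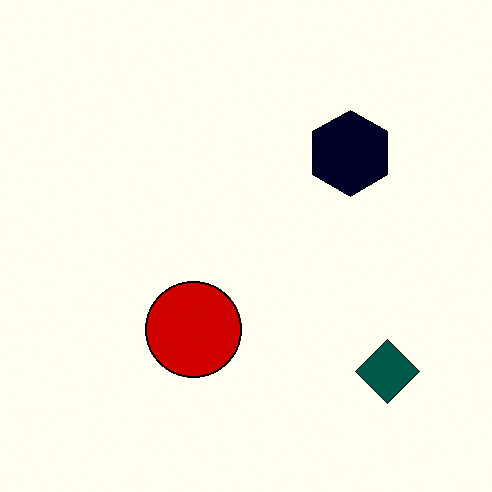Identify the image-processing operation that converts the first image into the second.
This is the original image given much higher contrast.

Tones are pushed away from mid-grey across the whole image — a global contrast change.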